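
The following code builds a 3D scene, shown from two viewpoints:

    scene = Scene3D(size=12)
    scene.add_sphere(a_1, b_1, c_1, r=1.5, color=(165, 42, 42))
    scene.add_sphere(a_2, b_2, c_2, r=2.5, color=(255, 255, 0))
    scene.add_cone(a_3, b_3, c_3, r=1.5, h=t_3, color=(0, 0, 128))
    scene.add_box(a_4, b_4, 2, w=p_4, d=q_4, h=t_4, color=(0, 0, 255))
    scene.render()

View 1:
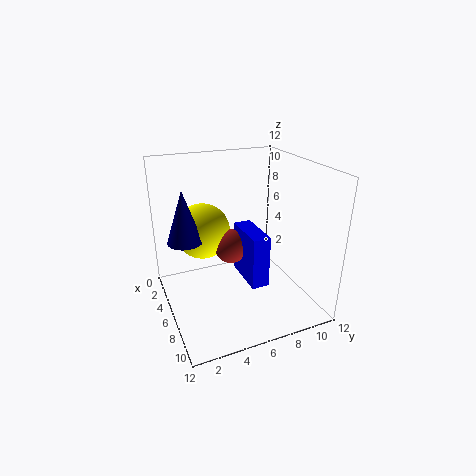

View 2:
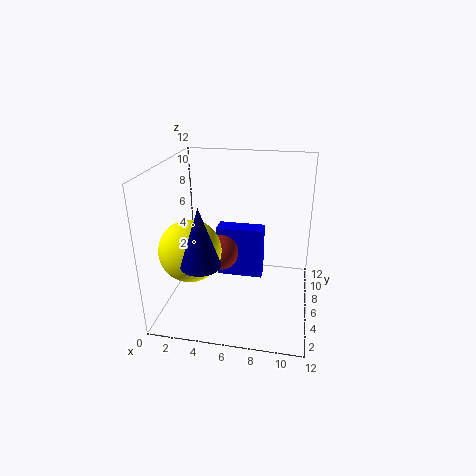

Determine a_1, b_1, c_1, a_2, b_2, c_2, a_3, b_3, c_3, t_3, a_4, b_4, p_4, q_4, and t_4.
a_1 = 4.5, b_1 = 6, c_1 = 4.5, a_2 = 2.5, b_2 = 4, c_2 = 5.5, a_3 = 4, b_3 = 2, c_3 = 5.5, t_3 = 4.5, a_4 = 4, b_4 = 6.5, p_4 = 4, q_4 = 1.5, t_4 = 4.5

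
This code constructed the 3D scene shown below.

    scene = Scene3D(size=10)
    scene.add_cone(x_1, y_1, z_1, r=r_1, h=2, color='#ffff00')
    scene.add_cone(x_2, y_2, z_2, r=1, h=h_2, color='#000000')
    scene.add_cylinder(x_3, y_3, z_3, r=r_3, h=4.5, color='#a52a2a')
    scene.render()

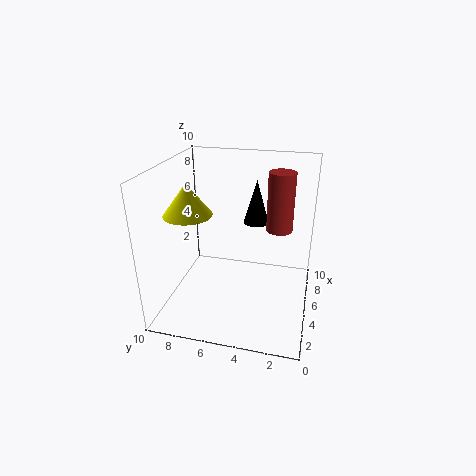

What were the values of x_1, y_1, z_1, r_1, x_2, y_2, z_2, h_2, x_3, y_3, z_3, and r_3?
x_1 = 2.5
y_1 = 7.5
z_1 = 7.5
r_1 = 1.5
x_2 = 9
y_2 = 4.5
z_2 = 4.5
h_2 = 3.5
x_3 = 8
y_3 = 2.5
z_3 = 4.5
r_3 = 1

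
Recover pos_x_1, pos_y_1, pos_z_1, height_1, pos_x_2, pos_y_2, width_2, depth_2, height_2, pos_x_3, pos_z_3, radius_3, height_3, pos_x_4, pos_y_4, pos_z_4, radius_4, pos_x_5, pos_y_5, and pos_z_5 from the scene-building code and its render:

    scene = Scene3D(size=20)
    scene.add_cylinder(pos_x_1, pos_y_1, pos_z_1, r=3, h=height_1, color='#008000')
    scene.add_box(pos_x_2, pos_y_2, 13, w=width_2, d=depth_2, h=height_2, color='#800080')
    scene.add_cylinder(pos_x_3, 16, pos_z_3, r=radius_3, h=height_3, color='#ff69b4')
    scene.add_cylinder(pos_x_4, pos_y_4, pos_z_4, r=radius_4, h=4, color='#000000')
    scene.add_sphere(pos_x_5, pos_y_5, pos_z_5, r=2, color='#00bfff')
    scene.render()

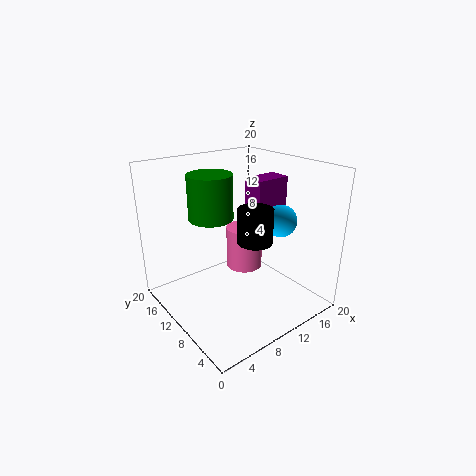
pos_x_1 = 7, pos_y_1 = 12, pos_z_1 = 13, height_1 = 6, pos_x_2 = 12, pos_y_2 = 8, width_2 = 5, depth_2 = 3, height_2 = 5, pos_x_3 = 16, pos_z_3 = 1, radius_3 = 3, height_3 = 7, pos_x_4 = 7, pos_y_4 = 3, pos_z_4 = 13, radius_4 = 2, pos_x_5 = 12, pos_y_5 = 4, pos_z_5 = 14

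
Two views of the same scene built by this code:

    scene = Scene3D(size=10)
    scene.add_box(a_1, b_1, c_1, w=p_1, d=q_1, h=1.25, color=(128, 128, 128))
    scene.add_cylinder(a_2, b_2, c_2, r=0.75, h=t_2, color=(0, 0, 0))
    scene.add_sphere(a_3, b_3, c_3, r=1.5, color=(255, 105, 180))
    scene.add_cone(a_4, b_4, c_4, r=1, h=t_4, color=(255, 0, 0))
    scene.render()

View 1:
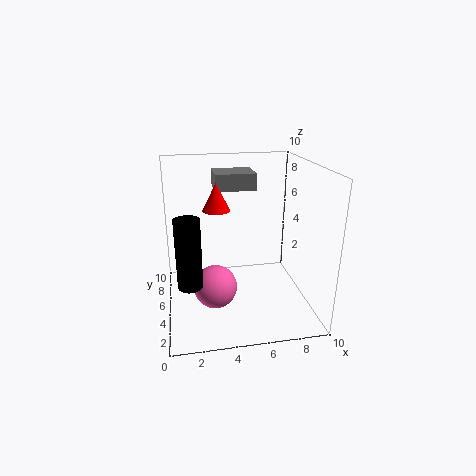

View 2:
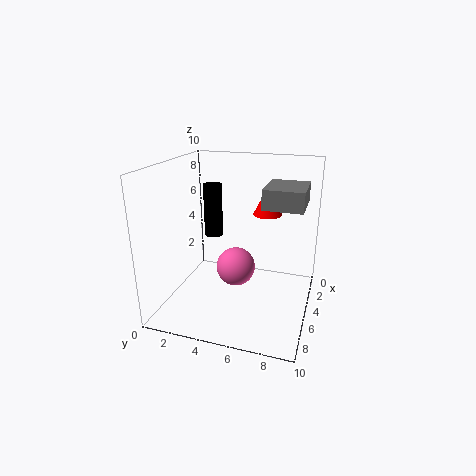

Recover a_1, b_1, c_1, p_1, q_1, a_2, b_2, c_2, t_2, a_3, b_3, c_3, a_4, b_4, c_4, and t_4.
a_1 = 3.75, b_1 = 7, c_1 = 7.75, p_1 = 3, q_1 = 2.5, a_2 = 1.5, b_2 = 1.75, c_2 = 3.5, t_2 = 4.25, a_3 = 3.25, b_3 = 4.25, c_3 = 1.75, a_4 = 3.75, b_4 = 6.75, c_4 = 6.5, t_4 = 2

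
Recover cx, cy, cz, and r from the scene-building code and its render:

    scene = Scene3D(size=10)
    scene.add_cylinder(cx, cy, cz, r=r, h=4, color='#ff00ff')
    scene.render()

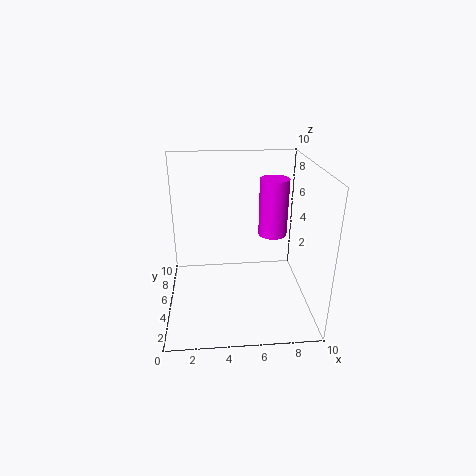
cx = 7.5
cy = 5.5
cz = 5
r = 1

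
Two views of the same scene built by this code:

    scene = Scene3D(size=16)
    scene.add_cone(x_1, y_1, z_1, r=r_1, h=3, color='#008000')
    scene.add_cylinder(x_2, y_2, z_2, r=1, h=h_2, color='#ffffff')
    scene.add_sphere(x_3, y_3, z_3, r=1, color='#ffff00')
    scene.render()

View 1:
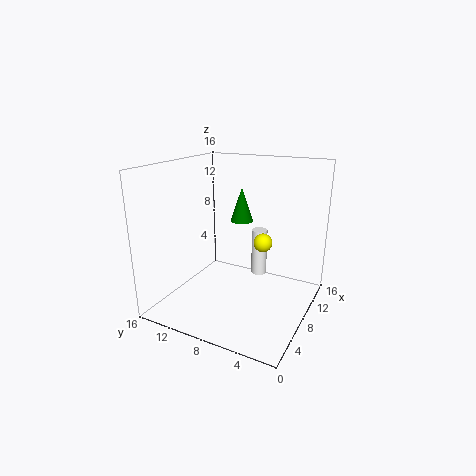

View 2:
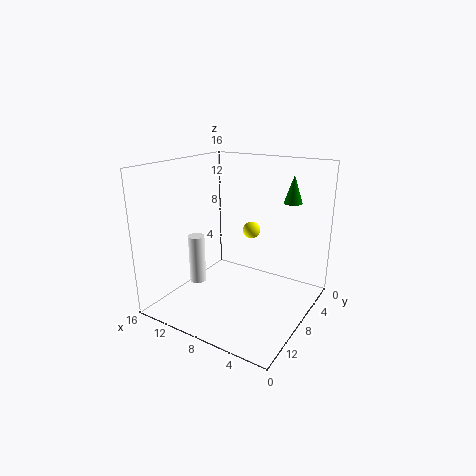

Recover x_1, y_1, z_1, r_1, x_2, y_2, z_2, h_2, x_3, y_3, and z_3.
x_1 = 3; y_1 = 5; z_1 = 12; r_1 = 1; x_2 = 14; y_2 = 8; z_2 = 1; h_2 = 6; x_3 = 8; y_3 = 5; z_3 = 8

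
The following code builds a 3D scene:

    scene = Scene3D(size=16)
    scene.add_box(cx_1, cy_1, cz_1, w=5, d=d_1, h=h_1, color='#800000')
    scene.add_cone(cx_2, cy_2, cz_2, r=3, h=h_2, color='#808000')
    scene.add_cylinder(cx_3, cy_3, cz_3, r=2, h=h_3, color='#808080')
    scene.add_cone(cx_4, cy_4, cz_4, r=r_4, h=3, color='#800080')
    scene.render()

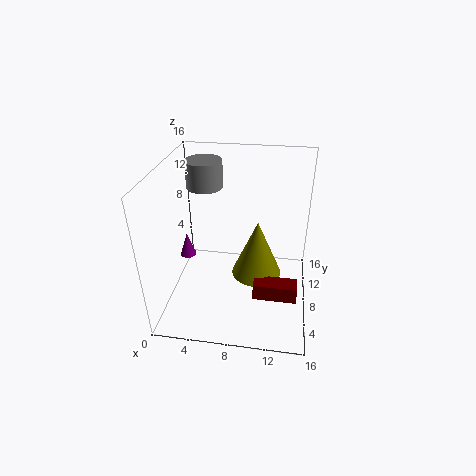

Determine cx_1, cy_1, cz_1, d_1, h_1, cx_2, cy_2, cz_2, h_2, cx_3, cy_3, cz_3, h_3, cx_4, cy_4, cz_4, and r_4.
cx_1 = 10; cy_1 = 6; cz_1 = 1; d_1 = 2; h_1 = 2; cx_2 = 10; cy_2 = 10; cz_2 = 2; h_2 = 7; cx_3 = 4; cy_3 = 10; cz_3 = 13; h_3 = 3; cx_4 = 1; cy_4 = 11; cz_4 = 3; r_4 = 1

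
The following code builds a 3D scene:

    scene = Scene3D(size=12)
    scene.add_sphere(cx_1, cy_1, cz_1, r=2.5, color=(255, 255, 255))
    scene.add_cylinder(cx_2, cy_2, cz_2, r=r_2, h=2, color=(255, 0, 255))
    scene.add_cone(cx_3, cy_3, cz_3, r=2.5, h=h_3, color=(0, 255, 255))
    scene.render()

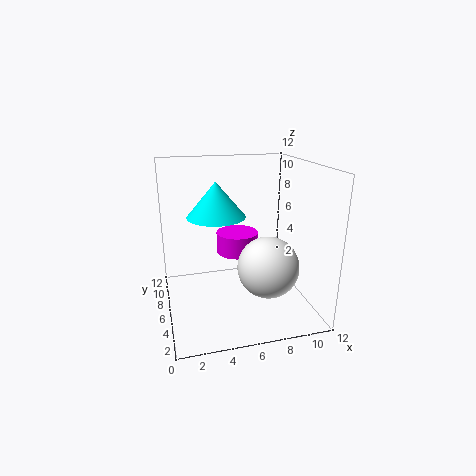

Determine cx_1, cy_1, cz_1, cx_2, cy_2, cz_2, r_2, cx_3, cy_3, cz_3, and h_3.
cx_1 = 8
cy_1 = 4
cz_1 = 4
cx_2 = 7
cy_2 = 10
cz_2 = 3
r_2 = 2
cx_3 = 4.5
cy_3 = 7.5
cz_3 = 7.5
h_3 = 3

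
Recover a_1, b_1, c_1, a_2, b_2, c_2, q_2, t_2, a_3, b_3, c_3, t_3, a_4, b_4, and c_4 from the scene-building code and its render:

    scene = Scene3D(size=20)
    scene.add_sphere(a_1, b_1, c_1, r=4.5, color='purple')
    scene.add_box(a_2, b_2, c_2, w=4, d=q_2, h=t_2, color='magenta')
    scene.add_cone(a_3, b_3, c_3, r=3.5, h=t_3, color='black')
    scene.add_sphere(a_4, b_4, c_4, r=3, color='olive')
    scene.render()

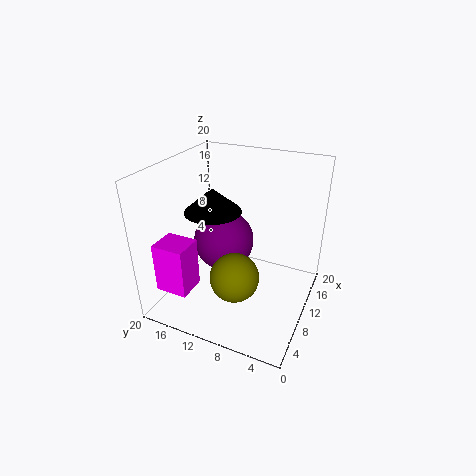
a_1 = 12.5, b_1 = 13.5, c_1 = 7.5, a_2 = 2.5, b_2 = 14.5, c_2 = 3.5, q_2 = 4.5, t_2 = 7, a_3 = 6, b_3 = 11.5, c_3 = 15.5, t_3 = 3, a_4 = 3.5, b_4 = 7.5, c_4 = 8.5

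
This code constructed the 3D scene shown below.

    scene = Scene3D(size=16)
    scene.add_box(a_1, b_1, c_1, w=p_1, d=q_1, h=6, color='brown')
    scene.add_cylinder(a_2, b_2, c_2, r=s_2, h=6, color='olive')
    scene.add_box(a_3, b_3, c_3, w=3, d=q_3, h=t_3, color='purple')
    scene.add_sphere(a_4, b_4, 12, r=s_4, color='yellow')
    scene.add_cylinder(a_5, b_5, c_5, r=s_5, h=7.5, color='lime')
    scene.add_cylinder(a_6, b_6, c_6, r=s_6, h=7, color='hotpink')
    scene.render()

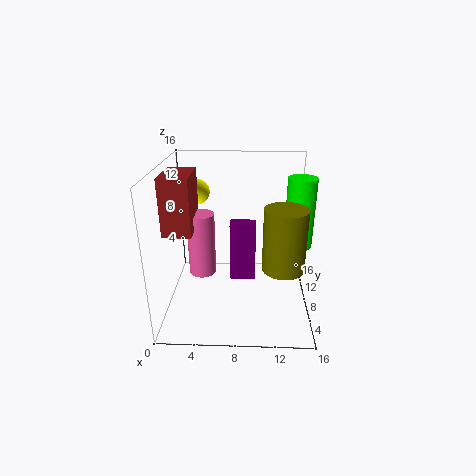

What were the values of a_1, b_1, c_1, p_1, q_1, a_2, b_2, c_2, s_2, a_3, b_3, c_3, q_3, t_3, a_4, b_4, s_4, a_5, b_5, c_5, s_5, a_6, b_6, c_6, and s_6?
a_1 = 0.5; b_1 = 4.5; c_1 = 9.5; p_1 = 3; q_1 = 5; a_2 = 12.5; b_2 = 2.5; c_2 = 7.5; s_2 = 2; a_3 = 7; b_3 = 9; c_3 = 2; q_3 = 2; t_3 = 7; a_4 = 3; b_4 = 12; s_4 = 1.5; a_5 = 14.5; b_5 = 7.5; c_5 = 7.5; s_5 = 1.5; a_6 = 4; b_6 = 7.5; c_6 = 4; s_6 = 1.5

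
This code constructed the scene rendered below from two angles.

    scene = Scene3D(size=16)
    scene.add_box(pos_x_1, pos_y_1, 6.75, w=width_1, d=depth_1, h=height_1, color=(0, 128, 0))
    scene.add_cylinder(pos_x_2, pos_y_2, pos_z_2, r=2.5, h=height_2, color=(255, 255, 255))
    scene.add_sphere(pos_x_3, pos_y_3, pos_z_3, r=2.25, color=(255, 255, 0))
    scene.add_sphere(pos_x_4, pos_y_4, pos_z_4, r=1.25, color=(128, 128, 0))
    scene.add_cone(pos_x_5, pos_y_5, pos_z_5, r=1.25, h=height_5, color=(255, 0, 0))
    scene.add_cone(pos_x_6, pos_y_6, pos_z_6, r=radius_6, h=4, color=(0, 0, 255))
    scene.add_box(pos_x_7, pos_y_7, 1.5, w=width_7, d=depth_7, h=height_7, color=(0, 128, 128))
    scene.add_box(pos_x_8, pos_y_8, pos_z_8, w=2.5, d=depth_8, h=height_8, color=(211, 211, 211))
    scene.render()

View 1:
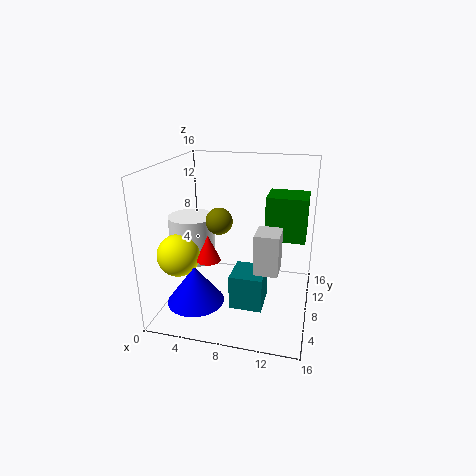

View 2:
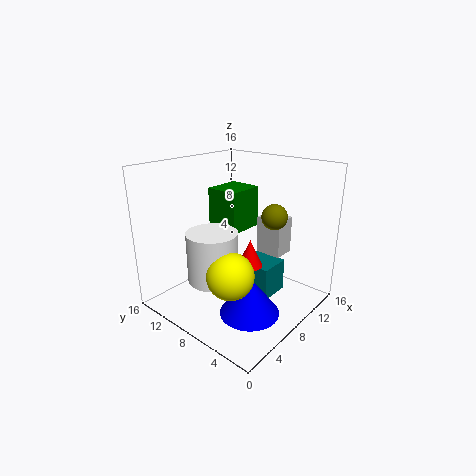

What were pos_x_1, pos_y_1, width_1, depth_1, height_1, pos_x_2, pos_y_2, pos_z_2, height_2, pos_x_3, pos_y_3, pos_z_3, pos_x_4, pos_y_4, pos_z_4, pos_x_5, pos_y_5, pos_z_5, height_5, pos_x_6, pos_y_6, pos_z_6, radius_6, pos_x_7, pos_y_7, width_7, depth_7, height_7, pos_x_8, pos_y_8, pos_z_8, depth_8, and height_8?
pos_x_1 = 10.5
pos_y_1 = 10.75
width_1 = 4.75
depth_1 = 4.25
height_1 = 5.25
pos_x_2 = 3
pos_y_2 = 7
pos_z_2 = 5.5
height_2 = 5
pos_x_3 = 2.5
pos_y_3 = 4.25
pos_z_3 = 7
pos_x_4 = 7.5
pos_y_4 = 3
pos_z_4 = 11.75
pos_x_5 = 5.75
pos_y_5 = 4.5
pos_z_5 = 6.75
height_5 = 2.75
pos_x_6 = 4.5
pos_y_6 = 3.5
pos_z_6 = 2.25
radius_6 = 3
pos_x_7 = 8
pos_y_7 = 4
width_7 = 3.5
depth_7 = 3.75
height_7 = 3.75
pos_x_8 = 10.5
pos_y_8 = 4.25
pos_z_8 = 5.75
depth_8 = 3
height_8 = 4.25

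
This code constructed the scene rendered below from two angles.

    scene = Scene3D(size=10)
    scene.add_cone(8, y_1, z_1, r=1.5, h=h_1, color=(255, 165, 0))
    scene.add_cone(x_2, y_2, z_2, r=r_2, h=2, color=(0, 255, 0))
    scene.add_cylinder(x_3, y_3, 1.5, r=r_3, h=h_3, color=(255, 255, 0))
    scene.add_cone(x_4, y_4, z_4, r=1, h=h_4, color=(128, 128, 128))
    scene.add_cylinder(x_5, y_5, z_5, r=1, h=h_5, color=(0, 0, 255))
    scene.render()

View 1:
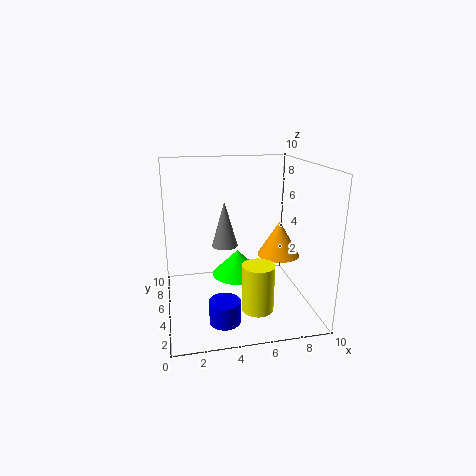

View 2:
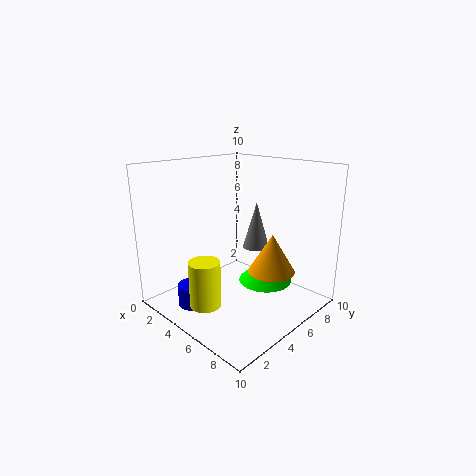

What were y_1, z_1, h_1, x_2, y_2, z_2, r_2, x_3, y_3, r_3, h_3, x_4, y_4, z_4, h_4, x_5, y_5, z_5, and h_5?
y_1 = 5
z_1 = 3.5
h_1 = 2.5
x_2 = 5.5
y_2 = 7.5
z_2 = 1
r_2 = 2
x_3 = 5.5
y_3 = 1.5
r_3 = 1
h_3 = 3
x_4 = 4.5
y_4 = 7.5
z_4 = 3.5
h_4 = 3.5
x_5 = 3.5
y_5 = 2
z_5 = 0.5
h_5 = 1.5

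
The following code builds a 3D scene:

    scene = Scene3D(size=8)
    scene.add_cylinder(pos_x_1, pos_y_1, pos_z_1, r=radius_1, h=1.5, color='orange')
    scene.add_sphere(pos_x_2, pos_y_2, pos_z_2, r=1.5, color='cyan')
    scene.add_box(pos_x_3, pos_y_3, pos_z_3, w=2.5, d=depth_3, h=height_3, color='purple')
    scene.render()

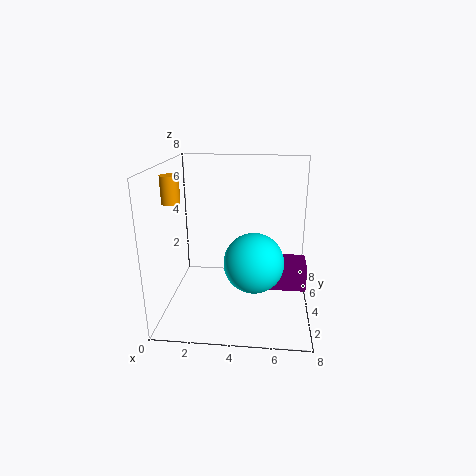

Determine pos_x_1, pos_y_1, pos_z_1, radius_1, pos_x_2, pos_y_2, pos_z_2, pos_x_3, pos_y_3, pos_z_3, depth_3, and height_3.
pos_x_1 = 0.5; pos_y_1 = 3.5; pos_z_1 = 6; radius_1 = 0.5; pos_x_2 = 5; pos_y_2 = 2; pos_z_2 = 3.5; pos_x_3 = 5.5; pos_y_3 = 4.5; pos_z_3 = 0.5; depth_3 = 2; height_3 = 1.5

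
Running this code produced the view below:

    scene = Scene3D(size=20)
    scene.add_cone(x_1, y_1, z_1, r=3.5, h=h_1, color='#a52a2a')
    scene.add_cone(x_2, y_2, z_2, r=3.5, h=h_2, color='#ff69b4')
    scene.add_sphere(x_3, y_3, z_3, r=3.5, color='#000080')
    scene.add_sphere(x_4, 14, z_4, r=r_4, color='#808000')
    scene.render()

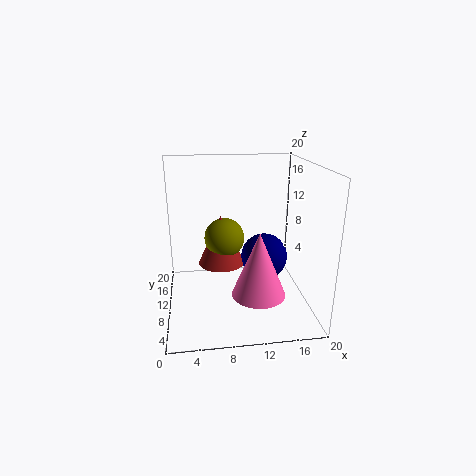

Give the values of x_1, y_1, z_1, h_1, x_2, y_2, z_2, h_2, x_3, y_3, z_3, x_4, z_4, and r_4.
x_1 = 8
y_1 = 14
z_1 = 4.5
h_1 = 7.5
x_2 = 12
y_2 = 5
z_2 = 4
h_2 = 8.5
x_3 = 14.5
y_3 = 13
z_3 = 5.5
x_4 = 8.5
z_4 = 8.5
r_4 = 3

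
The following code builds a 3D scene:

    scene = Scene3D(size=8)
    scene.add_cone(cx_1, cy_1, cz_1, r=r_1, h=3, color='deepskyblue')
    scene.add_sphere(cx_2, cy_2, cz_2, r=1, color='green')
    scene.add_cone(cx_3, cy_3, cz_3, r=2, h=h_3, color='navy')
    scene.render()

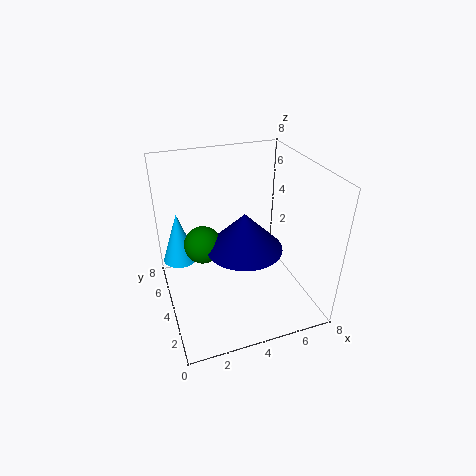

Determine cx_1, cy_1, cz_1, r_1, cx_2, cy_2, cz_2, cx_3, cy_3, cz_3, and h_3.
cx_1 = 1, cy_1 = 6, cz_1 = 2, r_1 = 1, cx_2 = 2, cy_2 = 4, cz_2 = 4, cx_3 = 4, cy_3 = 3, cz_3 = 4, h_3 = 2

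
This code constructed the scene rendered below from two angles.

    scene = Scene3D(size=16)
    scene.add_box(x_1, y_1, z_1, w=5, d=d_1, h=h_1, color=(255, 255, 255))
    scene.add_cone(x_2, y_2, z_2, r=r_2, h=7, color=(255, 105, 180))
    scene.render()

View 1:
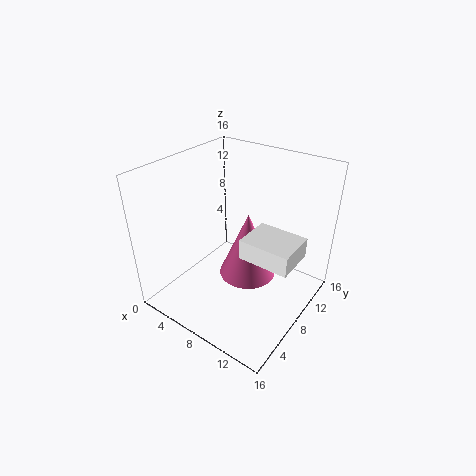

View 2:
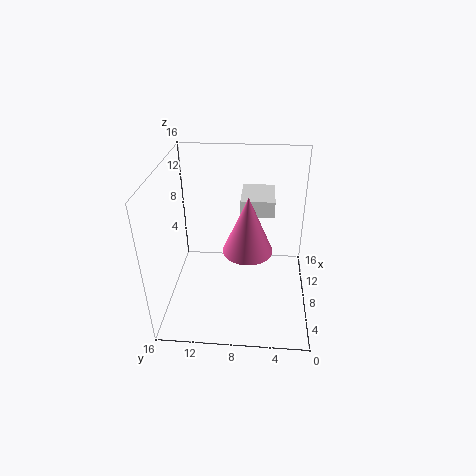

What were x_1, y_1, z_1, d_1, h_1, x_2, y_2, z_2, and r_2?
x_1 = 11, y_1 = 4, z_1 = 9, d_1 = 4, h_1 = 2, x_2 = 10, y_2 = 7, z_2 = 5, r_2 = 3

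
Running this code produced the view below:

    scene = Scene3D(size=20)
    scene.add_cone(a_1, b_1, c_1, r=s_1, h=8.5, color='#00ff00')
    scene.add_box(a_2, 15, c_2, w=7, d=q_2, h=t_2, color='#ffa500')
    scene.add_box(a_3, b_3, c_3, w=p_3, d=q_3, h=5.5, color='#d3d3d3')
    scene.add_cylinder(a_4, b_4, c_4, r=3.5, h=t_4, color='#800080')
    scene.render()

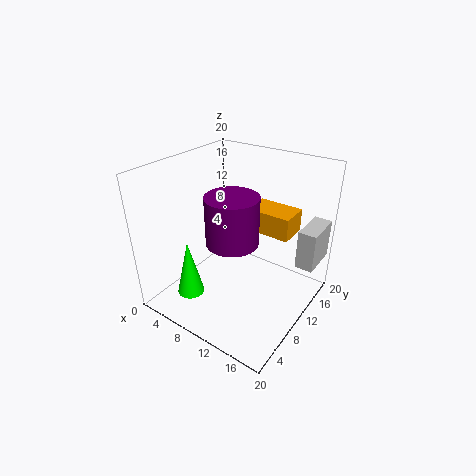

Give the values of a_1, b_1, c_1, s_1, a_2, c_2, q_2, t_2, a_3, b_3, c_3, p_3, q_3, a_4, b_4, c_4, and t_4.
a_1 = 4; b_1 = 6; c_1 = 0.5; s_1 = 2; a_2 = 8; c_2 = 8.5; q_2 = 4.5; t_2 = 3.5; a_3 = 17.5; b_3 = 13; c_3 = 6.5; p_3 = 2.5; q_3 = 5.5; a_4 = 10.5; b_4 = 8; c_4 = 10.5; t_4 = 6.5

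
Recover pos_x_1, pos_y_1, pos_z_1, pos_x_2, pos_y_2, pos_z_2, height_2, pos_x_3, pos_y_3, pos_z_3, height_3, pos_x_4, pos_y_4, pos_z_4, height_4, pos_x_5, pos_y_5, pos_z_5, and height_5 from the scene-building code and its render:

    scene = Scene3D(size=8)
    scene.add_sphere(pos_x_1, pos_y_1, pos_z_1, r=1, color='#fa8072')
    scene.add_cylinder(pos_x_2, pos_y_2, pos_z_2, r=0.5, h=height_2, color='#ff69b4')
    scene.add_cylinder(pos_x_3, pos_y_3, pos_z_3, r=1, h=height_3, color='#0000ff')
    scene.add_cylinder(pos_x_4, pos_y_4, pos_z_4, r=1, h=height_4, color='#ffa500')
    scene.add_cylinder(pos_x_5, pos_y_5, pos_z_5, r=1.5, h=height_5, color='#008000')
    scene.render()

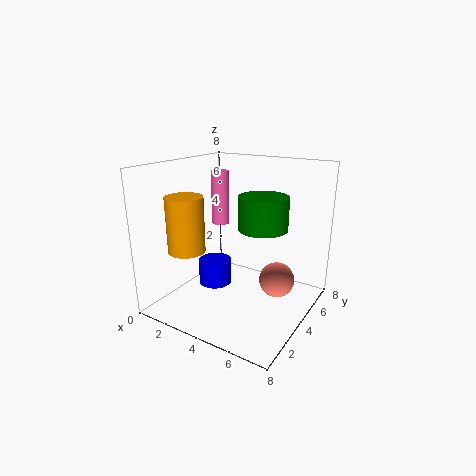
pos_x_1 = 6
pos_y_1 = 5
pos_z_1 = 1.5
pos_x_2 = 2.5
pos_y_2 = 4.5
pos_z_2 = 4.5
height_2 = 3
pos_x_3 = 2
pos_y_3 = 4.5
pos_z_3 = 0.5
height_3 = 1.5
pos_x_4 = 2
pos_y_4 = 2
pos_z_4 = 3.5
height_4 = 3
pos_x_5 = 4.5
pos_y_5 = 6
pos_z_5 = 4
height_5 = 2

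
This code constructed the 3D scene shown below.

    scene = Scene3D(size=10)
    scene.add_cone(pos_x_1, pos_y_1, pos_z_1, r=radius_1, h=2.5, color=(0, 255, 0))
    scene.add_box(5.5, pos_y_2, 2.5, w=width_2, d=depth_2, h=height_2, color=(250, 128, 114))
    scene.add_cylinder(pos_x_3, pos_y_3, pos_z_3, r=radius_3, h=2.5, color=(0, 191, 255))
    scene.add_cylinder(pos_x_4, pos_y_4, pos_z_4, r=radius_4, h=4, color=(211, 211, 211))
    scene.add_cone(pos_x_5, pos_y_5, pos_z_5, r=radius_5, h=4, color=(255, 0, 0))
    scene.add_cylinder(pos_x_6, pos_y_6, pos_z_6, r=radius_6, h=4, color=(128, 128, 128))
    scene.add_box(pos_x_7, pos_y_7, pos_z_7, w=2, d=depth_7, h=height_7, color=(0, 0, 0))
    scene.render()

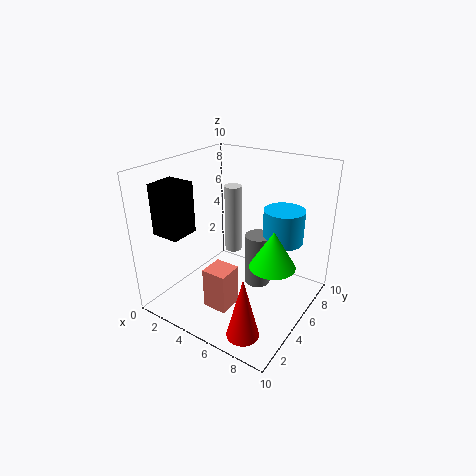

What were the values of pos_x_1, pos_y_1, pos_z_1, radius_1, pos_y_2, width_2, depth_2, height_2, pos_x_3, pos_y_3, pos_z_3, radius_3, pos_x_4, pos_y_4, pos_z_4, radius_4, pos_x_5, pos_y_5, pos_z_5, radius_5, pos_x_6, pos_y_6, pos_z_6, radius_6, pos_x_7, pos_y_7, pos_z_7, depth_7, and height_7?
pos_x_1 = 8
pos_y_1 = 4.5
pos_z_1 = 4
radius_1 = 1.5
pos_y_2 = 0.5
width_2 = 1.5
depth_2 = 1.5
height_2 = 2.5
pos_x_3 = 7
pos_y_3 = 8
pos_z_3 = 4
radius_3 = 1.5
pos_x_4 = 6
pos_y_4 = 3
pos_z_4 = 5.5
radius_4 = 0.5
pos_x_5 = 8
pos_y_5 = 1
pos_z_5 = 1
radius_5 = 1
pos_x_6 = 5.5
pos_y_6 = 7
pos_z_6 = 0.5
radius_6 = 1
pos_x_7 = 0.5
pos_y_7 = 1.5
pos_z_7 = 5.5
depth_7 = 2
height_7 = 3.5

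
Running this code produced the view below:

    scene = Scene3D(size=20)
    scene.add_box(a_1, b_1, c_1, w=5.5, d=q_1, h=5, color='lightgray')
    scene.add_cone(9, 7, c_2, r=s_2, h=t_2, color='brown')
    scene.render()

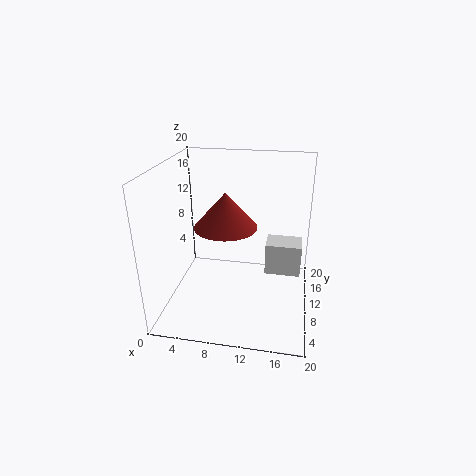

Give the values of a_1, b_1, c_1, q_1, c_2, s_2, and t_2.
a_1 = 13.5, b_1 = 14, c_1 = 2, q_1 = 4, c_2 = 13, s_2 = 4, t_2 = 4.5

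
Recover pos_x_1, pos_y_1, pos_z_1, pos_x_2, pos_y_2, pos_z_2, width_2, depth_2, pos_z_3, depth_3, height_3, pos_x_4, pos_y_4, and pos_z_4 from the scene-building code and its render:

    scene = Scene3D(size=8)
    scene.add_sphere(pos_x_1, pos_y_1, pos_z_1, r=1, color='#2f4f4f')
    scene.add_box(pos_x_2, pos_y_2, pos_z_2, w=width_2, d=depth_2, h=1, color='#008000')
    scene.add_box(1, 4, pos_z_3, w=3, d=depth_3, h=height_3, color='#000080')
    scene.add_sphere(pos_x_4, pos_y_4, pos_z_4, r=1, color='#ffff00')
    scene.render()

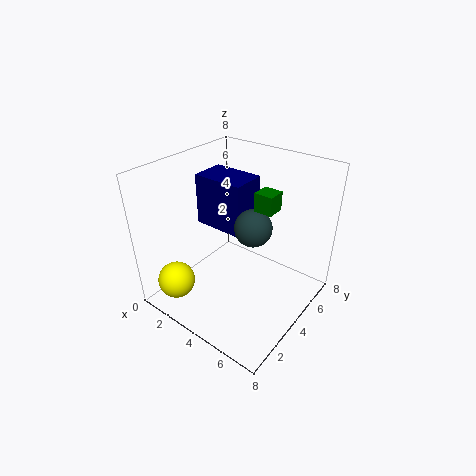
pos_x_1 = 5, pos_y_1 = 4, pos_z_1 = 5, pos_x_2 = 5, pos_y_2 = 4, pos_z_2 = 6, width_2 = 1, depth_2 = 1, pos_z_3 = 4, depth_3 = 2, height_3 = 3, pos_x_4 = 2, pos_y_4 = 1, pos_z_4 = 2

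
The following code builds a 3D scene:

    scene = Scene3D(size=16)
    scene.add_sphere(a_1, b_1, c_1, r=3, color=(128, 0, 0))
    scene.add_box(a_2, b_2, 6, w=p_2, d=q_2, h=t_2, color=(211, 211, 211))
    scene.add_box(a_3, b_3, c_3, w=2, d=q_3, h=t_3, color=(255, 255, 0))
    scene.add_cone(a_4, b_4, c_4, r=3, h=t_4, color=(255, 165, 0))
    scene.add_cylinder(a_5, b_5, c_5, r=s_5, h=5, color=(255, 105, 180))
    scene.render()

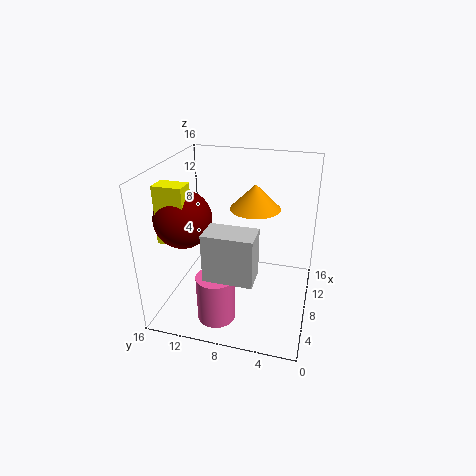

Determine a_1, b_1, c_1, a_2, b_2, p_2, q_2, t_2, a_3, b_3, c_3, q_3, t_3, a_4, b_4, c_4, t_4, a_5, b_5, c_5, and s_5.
a_1 = 5; b_1 = 13; c_1 = 11; a_2 = 2; b_2 = 5; p_2 = 3; q_2 = 5; t_2 = 5; a_3 = 3; b_3 = 12; c_3 = 9; q_3 = 3; t_3 = 6; a_4 = 12; b_4 = 7; c_4 = 10; t_4 = 3; a_5 = 3; b_5 = 9; c_5 = 1; s_5 = 2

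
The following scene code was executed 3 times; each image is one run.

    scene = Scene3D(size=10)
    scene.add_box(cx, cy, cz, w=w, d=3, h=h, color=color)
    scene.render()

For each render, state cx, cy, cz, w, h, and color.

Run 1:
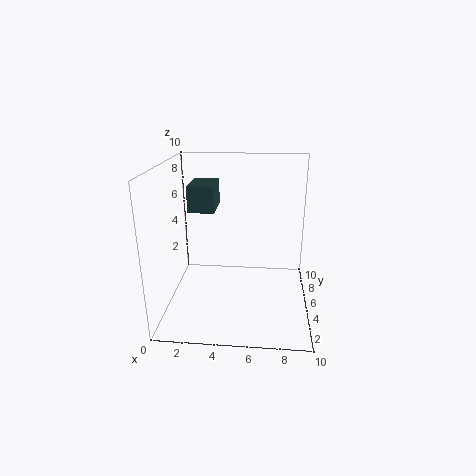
cx = 1; cy = 7; cz = 6; w = 2; h = 2; color = 'darkslategray'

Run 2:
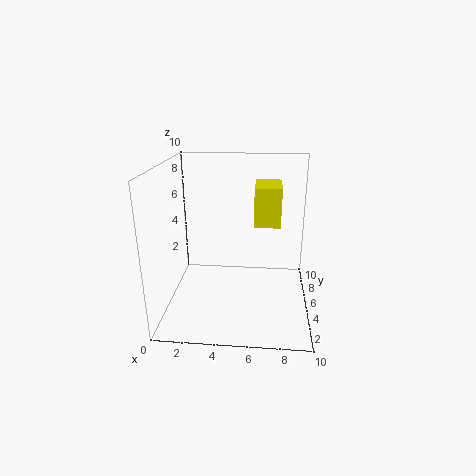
cx = 6; cy = 7; cz = 5; w = 2; h = 3; color = 'yellow'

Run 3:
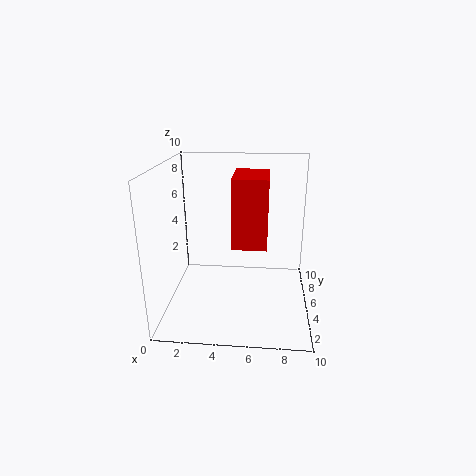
cx = 5; cy = 1; cz = 6; w = 2; h = 4; color = 'red'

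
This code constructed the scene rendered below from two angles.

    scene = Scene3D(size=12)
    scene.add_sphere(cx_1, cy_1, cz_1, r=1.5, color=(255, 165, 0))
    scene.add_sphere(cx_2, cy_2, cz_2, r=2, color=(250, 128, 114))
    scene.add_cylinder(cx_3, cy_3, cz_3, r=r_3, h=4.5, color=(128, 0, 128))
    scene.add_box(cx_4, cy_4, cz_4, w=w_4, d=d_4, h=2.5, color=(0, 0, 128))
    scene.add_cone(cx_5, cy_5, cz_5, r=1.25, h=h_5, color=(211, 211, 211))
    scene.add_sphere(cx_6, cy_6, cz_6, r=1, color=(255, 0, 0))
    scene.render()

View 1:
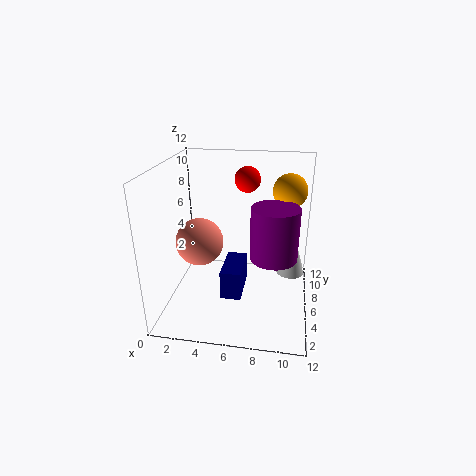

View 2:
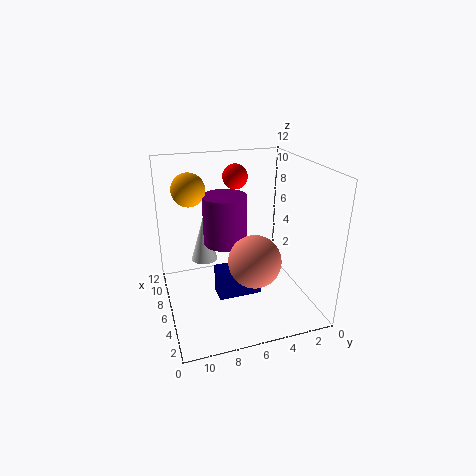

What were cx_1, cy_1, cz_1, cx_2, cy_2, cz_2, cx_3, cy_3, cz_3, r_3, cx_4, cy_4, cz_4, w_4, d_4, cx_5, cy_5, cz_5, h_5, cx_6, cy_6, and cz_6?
cx_1 = 10, cy_1 = 9.25, cz_1 = 9.25, cx_2 = 2.75, cy_2 = 5.75, cz_2 = 5.5, cx_3 = 9, cy_3 = 6.25, cz_3 = 4.25, r_3 = 2, cx_4 = 4.75, cy_4 = 4.25, cz_4 = 1, w_4 = 1.75, d_4 = 3.75, cx_5 = 10.5, cy_5 = 8, cz_5 = 2, h_5 = 4.25, cx_6 = 6.75, cy_6 = 6, cz_6 = 11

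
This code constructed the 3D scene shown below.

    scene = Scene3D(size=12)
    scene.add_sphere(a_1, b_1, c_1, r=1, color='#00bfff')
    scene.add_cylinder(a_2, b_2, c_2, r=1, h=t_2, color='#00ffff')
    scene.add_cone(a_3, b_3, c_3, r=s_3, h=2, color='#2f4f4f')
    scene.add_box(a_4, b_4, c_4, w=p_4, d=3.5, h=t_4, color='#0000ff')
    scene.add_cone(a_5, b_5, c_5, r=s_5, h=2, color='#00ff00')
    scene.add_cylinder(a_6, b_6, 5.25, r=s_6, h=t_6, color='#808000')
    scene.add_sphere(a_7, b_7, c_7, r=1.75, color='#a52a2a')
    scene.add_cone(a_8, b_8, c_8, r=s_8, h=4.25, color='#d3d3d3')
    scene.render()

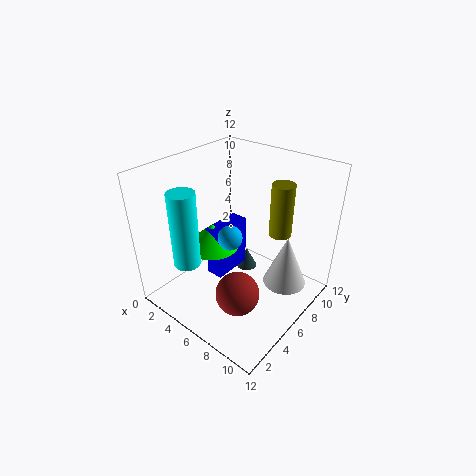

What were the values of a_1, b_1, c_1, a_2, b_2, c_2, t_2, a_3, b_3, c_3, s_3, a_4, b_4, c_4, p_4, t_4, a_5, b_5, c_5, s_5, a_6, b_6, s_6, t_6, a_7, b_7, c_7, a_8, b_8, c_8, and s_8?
a_1 = 6; b_1 = 5; c_1 = 6.5; a_2 = 5; b_2 = 1.25; c_2 = 5.75; t_2 = 5.75; a_3 = 4.25; b_3 = 9.5; c_3 = 0.25; s_3 = 1; a_4 = 3.75; b_4 = 4.5; c_4 = 2.25; p_4 = 1.5; t_4 = 4.5; a_5 = 4; b_5 = 5; c_5 = 5; s_5 = 2.25; a_6 = 7.75; b_6 = 9.75; s_6 = 1; t_6 = 4.75; a_7 = 8; b_7 = 3.5; c_7 = 2.75; a_8 = 10; b_8 = 7.25; c_8 = 2.75; s_8 = 1.75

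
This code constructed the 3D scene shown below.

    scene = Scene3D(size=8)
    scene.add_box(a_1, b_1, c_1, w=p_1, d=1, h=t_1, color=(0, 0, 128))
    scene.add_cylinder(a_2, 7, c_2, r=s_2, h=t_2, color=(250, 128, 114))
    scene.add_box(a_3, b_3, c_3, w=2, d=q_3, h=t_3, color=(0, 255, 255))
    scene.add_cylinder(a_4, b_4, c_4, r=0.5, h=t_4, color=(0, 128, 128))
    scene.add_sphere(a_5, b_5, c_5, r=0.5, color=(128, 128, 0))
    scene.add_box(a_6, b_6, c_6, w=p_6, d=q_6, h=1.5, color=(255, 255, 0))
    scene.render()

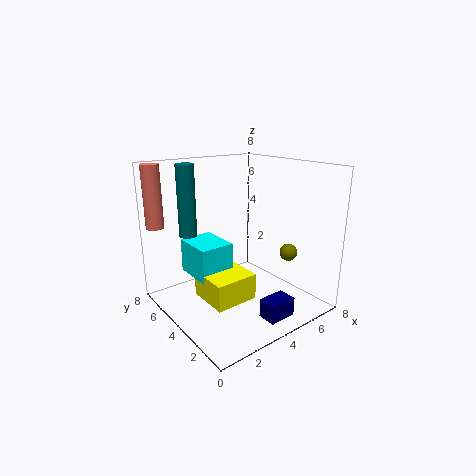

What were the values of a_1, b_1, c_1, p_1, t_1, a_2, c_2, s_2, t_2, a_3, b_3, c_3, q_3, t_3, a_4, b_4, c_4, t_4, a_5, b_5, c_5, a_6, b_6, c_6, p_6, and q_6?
a_1 = 3.5
b_1 = 0.5
c_1 = 0.5
p_1 = 1.5
t_1 = 1
a_2 = 0.5
c_2 = 4.5
s_2 = 0.5
t_2 = 3.5
a_3 = 2
b_3 = 4.5
c_3 = 1.5
q_3 = 2.5
t_3 = 2
a_4 = 2
b_4 = 6
c_4 = 4
t_4 = 4
a_5 = 6.5
b_5 = 2.5
c_5 = 3
a_6 = 2
b_6 = 3
c_6 = 0.5
p_6 = 2.5
q_6 = 2.5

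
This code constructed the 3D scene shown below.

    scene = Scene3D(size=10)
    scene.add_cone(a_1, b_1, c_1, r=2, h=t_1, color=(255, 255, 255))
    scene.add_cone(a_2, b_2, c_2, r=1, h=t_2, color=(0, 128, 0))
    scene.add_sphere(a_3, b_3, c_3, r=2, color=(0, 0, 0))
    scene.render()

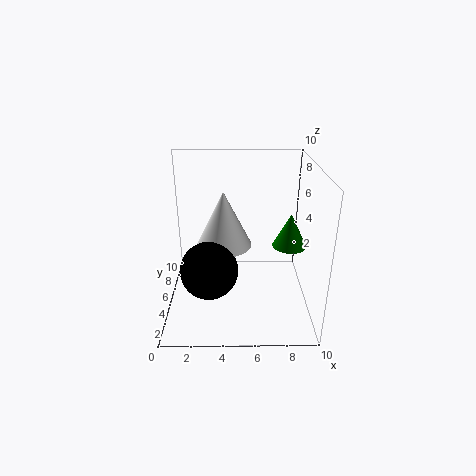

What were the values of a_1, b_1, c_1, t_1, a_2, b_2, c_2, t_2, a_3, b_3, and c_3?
a_1 = 4, b_1 = 6, c_1 = 4, t_1 = 4, a_2 = 8, b_2 = 2, c_2 = 6, t_2 = 2, a_3 = 3, b_3 = 4, c_3 = 3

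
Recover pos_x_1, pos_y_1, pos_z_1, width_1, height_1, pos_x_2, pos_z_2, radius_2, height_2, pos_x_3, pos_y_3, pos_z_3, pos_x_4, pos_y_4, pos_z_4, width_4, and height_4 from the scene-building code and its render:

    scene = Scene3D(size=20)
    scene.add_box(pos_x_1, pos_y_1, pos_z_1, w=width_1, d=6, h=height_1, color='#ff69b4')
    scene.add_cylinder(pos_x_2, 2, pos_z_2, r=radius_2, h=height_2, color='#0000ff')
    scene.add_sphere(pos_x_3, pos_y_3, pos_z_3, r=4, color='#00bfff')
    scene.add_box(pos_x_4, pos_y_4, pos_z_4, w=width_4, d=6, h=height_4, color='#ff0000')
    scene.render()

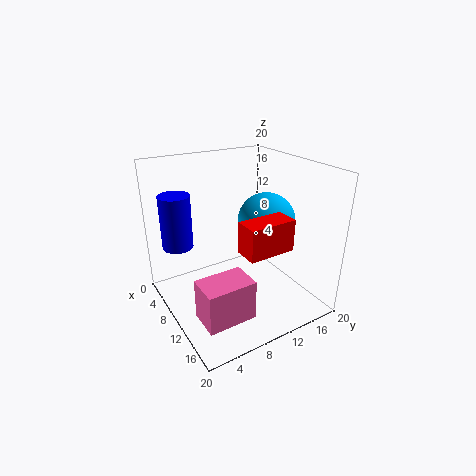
pos_x_1 = 15, pos_y_1 = 1, pos_z_1 = 4, width_1 = 4, height_1 = 5, pos_x_2 = 8, pos_z_2 = 10, radius_2 = 2, height_2 = 7, pos_x_3 = 11, pos_y_3 = 14, pos_z_3 = 12, pos_x_4 = 15, pos_y_4 = 7, pos_z_4 = 11, width_4 = 3, height_4 = 4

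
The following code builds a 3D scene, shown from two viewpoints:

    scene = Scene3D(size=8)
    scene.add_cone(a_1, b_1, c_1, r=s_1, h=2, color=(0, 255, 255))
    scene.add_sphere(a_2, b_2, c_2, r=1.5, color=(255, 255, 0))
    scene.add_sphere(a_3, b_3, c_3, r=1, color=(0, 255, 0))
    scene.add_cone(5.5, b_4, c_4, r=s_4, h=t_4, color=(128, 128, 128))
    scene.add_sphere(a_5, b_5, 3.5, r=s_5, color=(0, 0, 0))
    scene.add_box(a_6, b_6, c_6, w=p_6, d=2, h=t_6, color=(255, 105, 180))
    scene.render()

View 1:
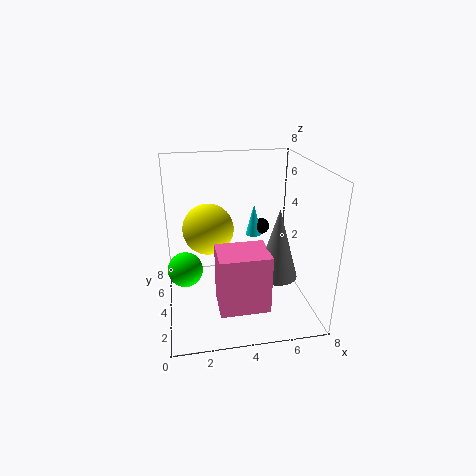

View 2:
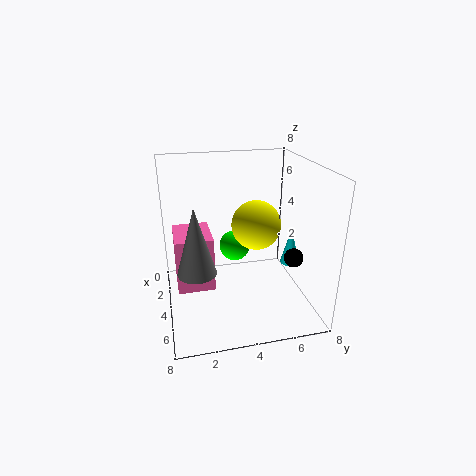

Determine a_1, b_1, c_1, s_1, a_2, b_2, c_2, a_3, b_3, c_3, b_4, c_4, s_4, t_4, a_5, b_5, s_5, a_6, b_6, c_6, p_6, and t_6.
a_1 = 5.5, b_1 = 6.5, c_1 = 3, s_1 = 0.5, a_2 = 2.5, b_2 = 5.5, c_2 = 4, a_3 = 1, b_3 = 4.5, c_3 = 2, b_4 = 1.5, c_4 = 3, s_4 = 1, t_4 = 3.5, a_5 = 6, b_5 = 6.5, s_5 = 0.5, a_6 = 2.5, b_6 = 0.5, c_6 = 1.5, p_6 = 2.5, t_6 = 3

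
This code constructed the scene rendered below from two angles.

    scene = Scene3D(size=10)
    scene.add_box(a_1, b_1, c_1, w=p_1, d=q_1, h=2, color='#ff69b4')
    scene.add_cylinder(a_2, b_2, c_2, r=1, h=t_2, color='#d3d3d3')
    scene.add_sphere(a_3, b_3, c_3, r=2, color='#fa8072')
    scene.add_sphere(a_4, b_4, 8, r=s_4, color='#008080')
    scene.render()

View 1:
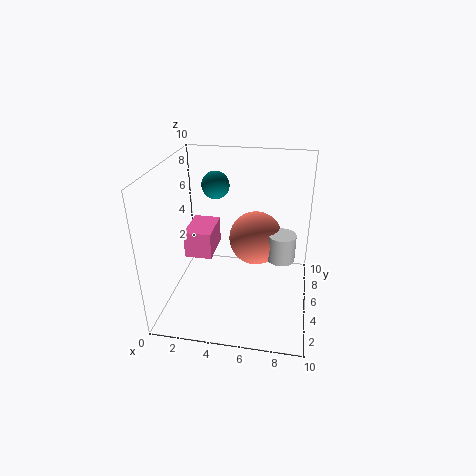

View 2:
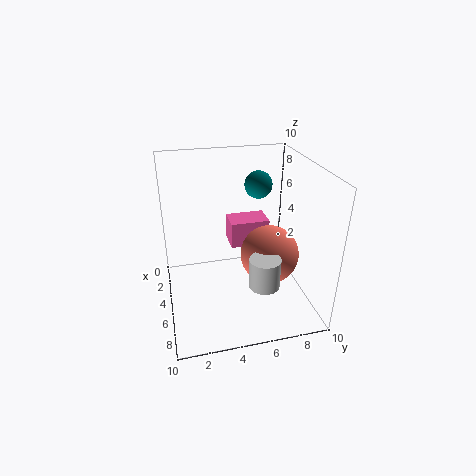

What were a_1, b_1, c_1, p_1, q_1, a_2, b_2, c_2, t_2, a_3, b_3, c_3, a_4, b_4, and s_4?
a_1 = 1, b_1 = 5, c_1 = 3, p_1 = 2, q_1 = 3, a_2 = 8, b_2 = 6, c_2 = 3, t_2 = 2, a_3 = 6, b_3 = 7, c_3 = 4, a_4 = 3, b_4 = 7, s_4 = 1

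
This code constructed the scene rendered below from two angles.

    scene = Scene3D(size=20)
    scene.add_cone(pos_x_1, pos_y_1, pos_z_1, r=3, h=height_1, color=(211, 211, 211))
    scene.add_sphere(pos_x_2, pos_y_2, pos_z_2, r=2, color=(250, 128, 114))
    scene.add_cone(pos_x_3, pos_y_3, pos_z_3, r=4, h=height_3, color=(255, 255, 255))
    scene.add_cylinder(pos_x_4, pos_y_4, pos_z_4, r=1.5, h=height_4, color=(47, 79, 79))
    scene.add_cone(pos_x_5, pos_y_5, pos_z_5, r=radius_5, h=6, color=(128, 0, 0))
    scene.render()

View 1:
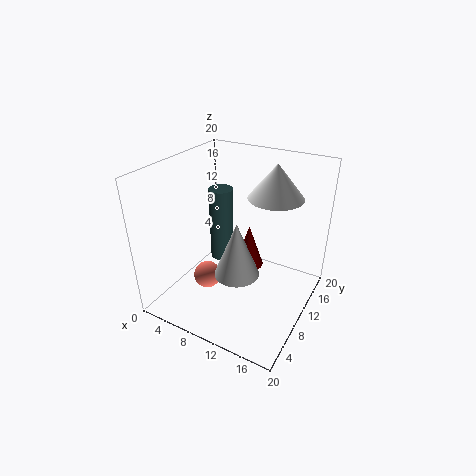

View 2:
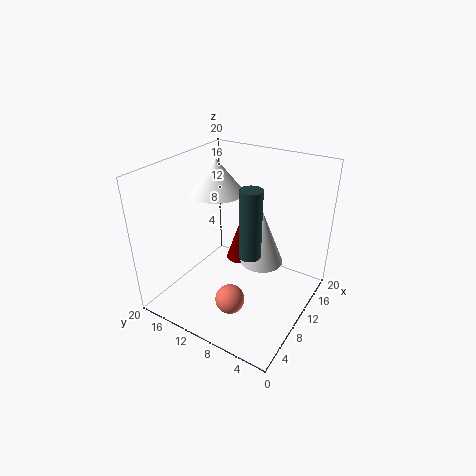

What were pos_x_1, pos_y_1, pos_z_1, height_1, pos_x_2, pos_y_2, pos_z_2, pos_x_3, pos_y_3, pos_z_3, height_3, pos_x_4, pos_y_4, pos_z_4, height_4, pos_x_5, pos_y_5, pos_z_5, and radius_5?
pos_x_1 = 11.5; pos_y_1 = 7; pos_z_1 = 6.5; height_1 = 7.5; pos_x_2 = 5.5; pos_y_2 = 8.5; pos_z_2 = 3; pos_x_3 = 13; pos_y_3 = 15.5; pos_z_3 = 14.5; height_3 = 5; pos_x_4 = 9; pos_y_4 = 7.5; pos_z_4 = 8.5; height_4 = 9.5; pos_x_5 = 11.5; pos_y_5 = 10.5; pos_z_5 = 6; radius_5 = 2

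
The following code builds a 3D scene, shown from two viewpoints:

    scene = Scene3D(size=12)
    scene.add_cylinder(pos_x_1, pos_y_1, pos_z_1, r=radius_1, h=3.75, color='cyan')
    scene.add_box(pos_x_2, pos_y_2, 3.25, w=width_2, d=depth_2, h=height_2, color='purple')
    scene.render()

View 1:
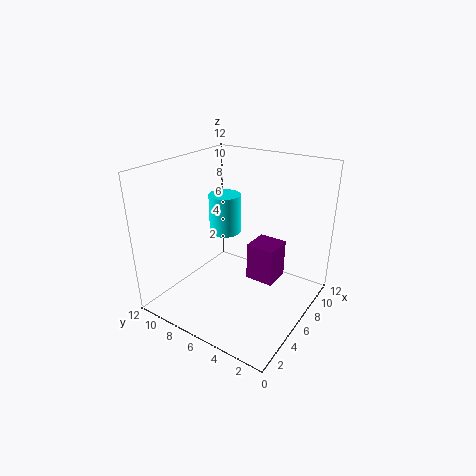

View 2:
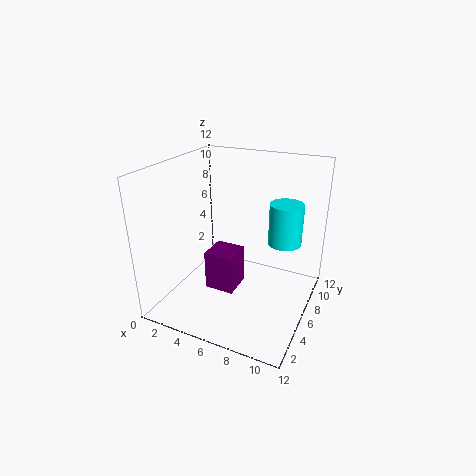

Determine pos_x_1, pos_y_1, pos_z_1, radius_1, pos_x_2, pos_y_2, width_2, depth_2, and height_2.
pos_x_1 = 9; pos_y_1 = 9.5; pos_z_1 = 4.5; radius_1 = 1.5; pos_x_2 = 5; pos_y_2 = 2.25; width_2 = 2.25; depth_2 = 2.25; height_2 = 3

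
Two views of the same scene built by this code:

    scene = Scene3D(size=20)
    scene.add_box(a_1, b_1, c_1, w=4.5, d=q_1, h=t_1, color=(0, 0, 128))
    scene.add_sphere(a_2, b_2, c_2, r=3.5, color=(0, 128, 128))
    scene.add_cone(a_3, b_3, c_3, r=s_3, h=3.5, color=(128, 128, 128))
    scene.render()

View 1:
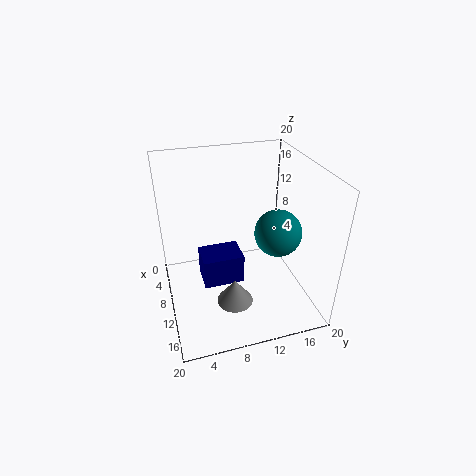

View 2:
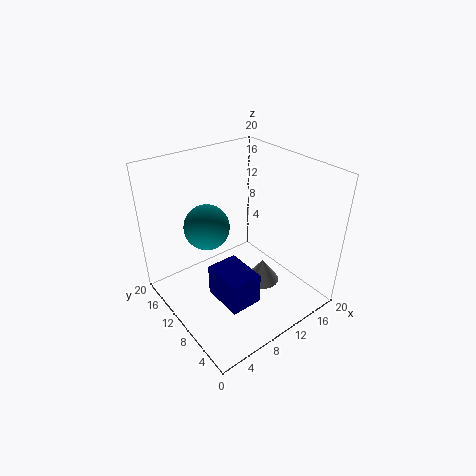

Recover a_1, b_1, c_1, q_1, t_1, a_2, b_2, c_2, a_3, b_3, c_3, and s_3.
a_1 = 5.5; b_1 = 5; c_1 = 2; q_1 = 6; t_1 = 4.5; a_2 = 9; b_2 = 16.5; c_2 = 9; a_3 = 13.5; b_3 = 8.5; c_3 = 2; s_3 = 2.5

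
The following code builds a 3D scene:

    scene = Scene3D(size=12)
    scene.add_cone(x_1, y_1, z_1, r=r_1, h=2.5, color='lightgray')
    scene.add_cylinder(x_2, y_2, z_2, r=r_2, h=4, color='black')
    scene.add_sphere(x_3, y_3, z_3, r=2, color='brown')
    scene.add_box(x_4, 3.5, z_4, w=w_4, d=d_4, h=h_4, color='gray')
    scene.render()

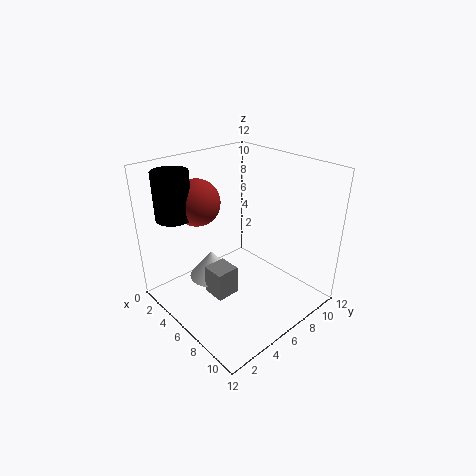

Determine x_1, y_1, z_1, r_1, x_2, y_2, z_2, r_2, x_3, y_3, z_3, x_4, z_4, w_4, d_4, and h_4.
x_1 = 3.5; y_1 = 5; z_1 = 1.5; r_1 = 2; x_2 = 2; y_2 = 2.5; z_2 = 7.5; r_2 = 1.5; x_3 = 2.5; y_3 = 4.5; z_3 = 8.5; x_4 = 4.5; z_4 = 1; w_4 = 2; d_4 = 2; h_4 = 2.5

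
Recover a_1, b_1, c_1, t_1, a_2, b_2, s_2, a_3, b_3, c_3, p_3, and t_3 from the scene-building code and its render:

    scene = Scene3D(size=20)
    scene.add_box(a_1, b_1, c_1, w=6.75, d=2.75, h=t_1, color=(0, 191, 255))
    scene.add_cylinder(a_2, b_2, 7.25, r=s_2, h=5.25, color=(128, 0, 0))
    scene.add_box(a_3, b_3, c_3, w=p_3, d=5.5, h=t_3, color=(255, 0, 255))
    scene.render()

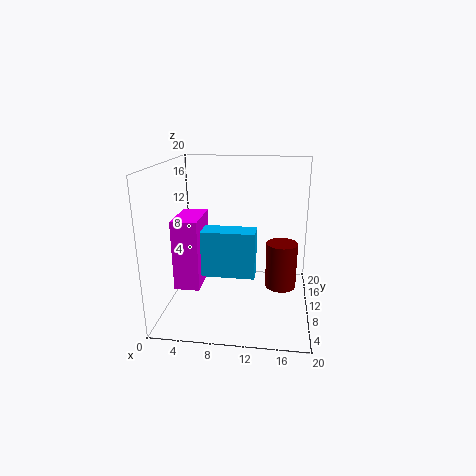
a_1 = 6.25
b_1 = 2
c_1 = 8
t_1 = 5.5
a_2 = 16
b_2 = 2.5
s_2 = 1.75
a_3 = 3.75
b_3 = 0.75
c_3 = 6.75
p_3 = 3
t_3 = 8.25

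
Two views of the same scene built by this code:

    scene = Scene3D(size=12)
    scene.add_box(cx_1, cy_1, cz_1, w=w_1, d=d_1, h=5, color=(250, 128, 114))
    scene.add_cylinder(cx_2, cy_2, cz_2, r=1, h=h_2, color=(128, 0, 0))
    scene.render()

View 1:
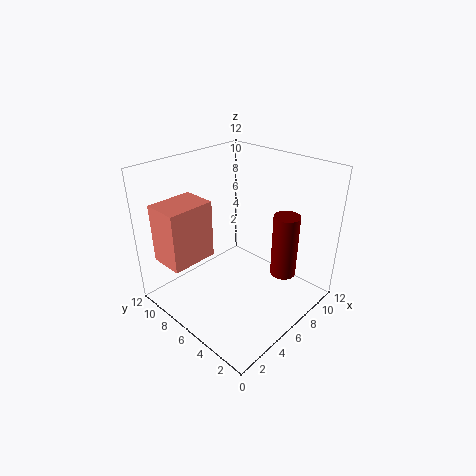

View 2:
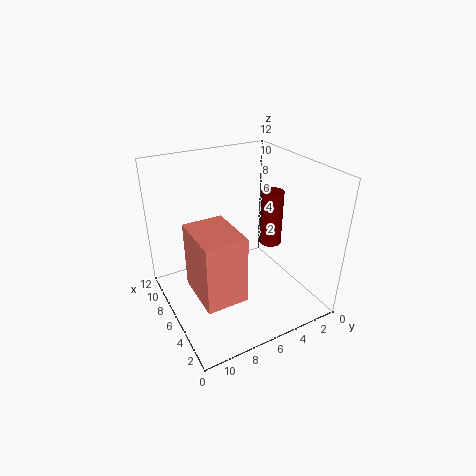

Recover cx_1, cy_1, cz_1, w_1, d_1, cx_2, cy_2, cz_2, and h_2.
cx_1 = 1
cy_1 = 8
cz_1 = 4
w_1 = 4
d_1 = 3
cx_2 = 7
cy_2 = 2
cz_2 = 4
h_2 = 5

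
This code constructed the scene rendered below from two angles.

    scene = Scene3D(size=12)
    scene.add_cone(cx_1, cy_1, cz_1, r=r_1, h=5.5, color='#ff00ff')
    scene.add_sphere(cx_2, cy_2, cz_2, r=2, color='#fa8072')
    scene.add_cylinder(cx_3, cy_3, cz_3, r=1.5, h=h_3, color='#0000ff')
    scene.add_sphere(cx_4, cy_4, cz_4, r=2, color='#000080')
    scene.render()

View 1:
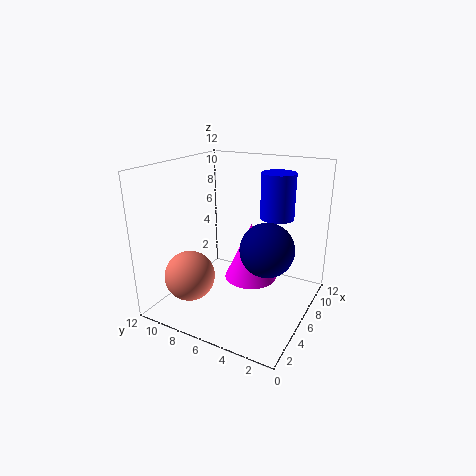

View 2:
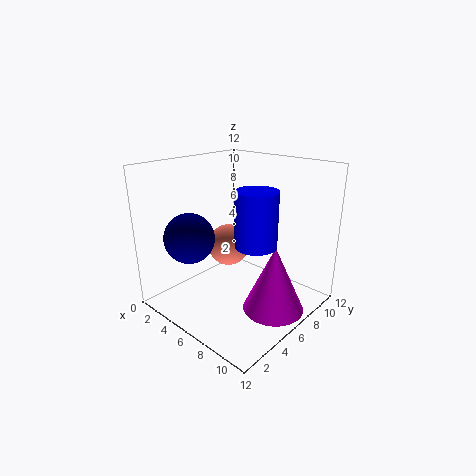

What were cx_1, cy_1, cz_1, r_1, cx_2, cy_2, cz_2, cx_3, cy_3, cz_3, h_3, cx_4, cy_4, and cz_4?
cx_1 = 9.5
cy_1 = 6.5
cz_1 = 0.5
r_1 = 2.5
cx_2 = 2.5
cy_2 = 8.5
cz_2 = 3.5
cx_3 = 9.5
cy_3 = 4
cz_3 = 7
h_3 = 4
cx_4 = 4
cy_4 = 2.5
cz_4 = 6.5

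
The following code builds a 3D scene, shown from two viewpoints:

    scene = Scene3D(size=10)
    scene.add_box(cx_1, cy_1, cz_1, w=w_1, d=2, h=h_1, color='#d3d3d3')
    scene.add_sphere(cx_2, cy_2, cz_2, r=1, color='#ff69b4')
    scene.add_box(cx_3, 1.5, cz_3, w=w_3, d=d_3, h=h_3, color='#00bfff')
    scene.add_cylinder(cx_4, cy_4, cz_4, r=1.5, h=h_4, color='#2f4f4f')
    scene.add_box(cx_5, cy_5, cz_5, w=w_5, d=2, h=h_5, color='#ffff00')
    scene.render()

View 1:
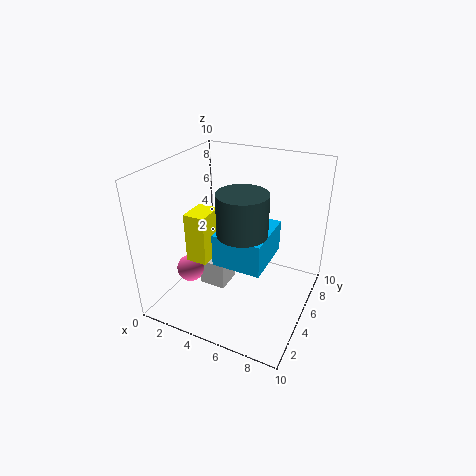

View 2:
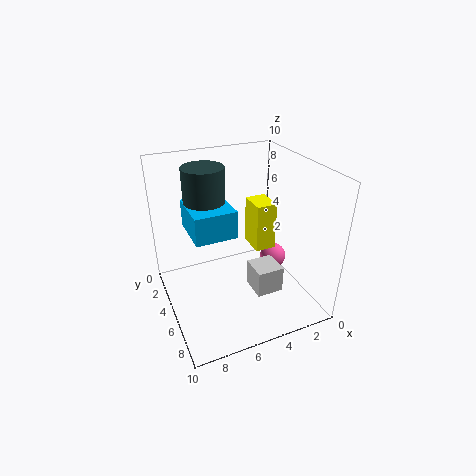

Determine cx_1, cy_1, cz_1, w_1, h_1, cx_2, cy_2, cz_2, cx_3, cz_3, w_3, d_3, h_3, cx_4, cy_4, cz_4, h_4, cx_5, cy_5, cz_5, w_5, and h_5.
cx_1 = 2
cy_1 = 4.5
cz_1 = 0.5
w_1 = 2
h_1 = 2
cx_2 = 1.5
cy_2 = 4
cz_2 = 2
cx_3 = 5
cz_3 = 5
w_3 = 3
d_3 = 3.5
h_3 = 2
cx_4 = 6.5
cy_4 = 2.5
cz_4 = 7
h_4 = 2.5
cx_5 = 2
cy_5 = 3
cz_5 = 3.5
w_5 = 1.5
h_5 = 3.5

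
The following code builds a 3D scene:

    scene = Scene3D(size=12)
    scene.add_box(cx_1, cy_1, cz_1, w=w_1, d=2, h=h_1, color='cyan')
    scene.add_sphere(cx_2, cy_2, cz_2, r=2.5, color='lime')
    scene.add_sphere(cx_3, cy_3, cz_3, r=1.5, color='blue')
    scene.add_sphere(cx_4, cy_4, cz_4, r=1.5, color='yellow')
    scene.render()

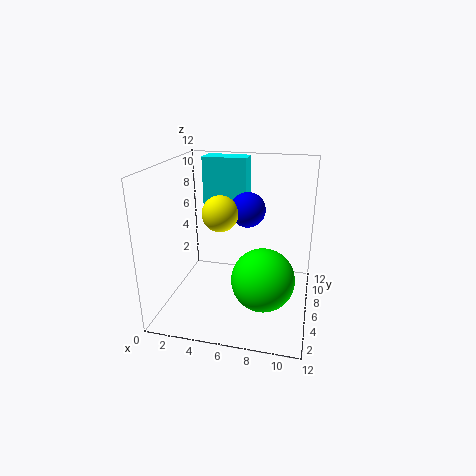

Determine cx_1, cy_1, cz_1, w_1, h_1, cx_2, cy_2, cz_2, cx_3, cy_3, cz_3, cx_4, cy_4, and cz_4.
cx_1 = 2
cy_1 = 9
cz_1 = 7
w_1 = 4
h_1 = 5
cx_2 = 8.5
cy_2 = 4
cz_2 = 3.5
cx_3 = 6.5
cy_3 = 7.5
cz_3 = 8
cx_4 = 4.5
cy_4 = 6
cz_4 = 8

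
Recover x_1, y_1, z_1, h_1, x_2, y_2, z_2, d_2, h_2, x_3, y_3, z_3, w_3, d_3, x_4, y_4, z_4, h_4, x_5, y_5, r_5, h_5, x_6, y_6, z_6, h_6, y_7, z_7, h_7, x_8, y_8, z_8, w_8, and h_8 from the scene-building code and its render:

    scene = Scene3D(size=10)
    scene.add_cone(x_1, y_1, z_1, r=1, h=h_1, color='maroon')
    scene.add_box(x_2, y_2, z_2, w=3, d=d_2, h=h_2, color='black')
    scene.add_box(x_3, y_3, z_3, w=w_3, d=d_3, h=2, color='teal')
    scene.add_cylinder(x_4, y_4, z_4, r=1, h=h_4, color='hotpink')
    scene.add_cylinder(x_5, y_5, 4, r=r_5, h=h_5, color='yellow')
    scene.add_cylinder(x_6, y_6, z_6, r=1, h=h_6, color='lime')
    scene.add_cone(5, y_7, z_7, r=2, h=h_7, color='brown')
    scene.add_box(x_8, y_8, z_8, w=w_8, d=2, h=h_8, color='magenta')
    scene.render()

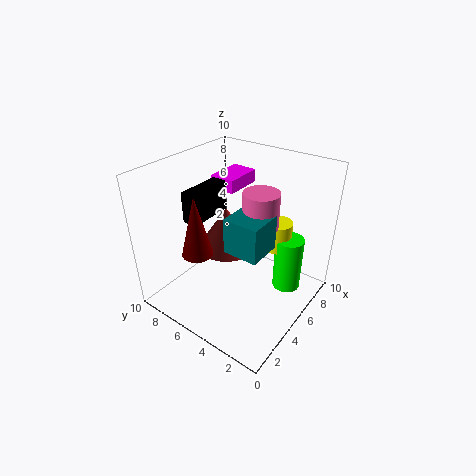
x_1 = 2; y_1 = 6; z_1 = 5; h_1 = 4; x_2 = 2; y_2 = 6; z_2 = 7; d_2 = 1; h_2 = 2; x_3 = 1; y_3 = 1; z_3 = 7; w_3 = 2; d_3 = 2; x_4 = 3; y_4 = 2; z_4 = 8; h_4 = 2; x_5 = 7; y_5 = 3; r_5 = 1; h_5 = 2; x_6 = 7; y_6 = 2; z_6 = 1; h_6 = 4; y_7 = 6; z_7 = 4; h_7 = 3; x_8 = 7; y_8 = 7; z_8 = 7; w_8 = 3; h_8 = 1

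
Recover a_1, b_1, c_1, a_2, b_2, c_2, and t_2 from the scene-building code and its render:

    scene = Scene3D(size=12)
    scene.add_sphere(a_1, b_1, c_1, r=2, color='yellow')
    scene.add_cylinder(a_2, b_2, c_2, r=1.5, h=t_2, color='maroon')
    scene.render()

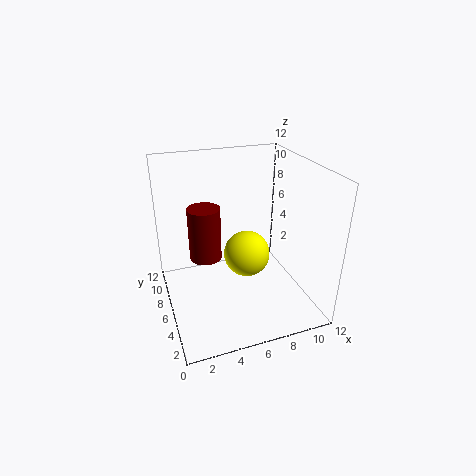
a_1 = 7, b_1 = 6.5, c_1 = 4, a_2 = 4, b_2 = 9.5, c_2 = 2.5, t_2 = 5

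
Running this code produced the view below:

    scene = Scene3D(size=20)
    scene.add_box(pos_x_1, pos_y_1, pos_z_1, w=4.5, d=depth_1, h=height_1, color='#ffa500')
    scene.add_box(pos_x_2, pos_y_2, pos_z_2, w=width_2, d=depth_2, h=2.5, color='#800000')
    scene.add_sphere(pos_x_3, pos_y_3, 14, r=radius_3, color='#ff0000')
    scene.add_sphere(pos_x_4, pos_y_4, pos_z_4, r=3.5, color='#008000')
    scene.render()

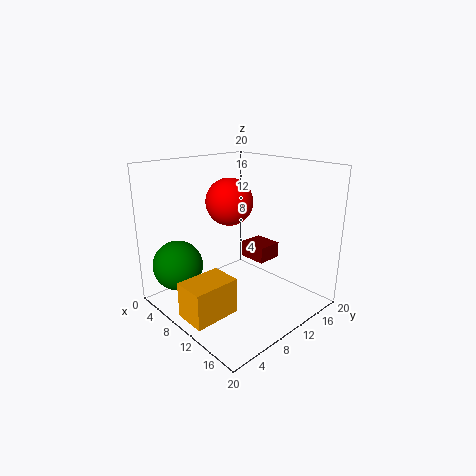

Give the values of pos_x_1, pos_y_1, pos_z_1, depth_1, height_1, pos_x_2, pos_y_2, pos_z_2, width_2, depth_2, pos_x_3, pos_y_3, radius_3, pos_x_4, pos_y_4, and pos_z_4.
pos_x_1 = 8; pos_y_1 = 1; pos_z_1 = 0.5; depth_1 = 6.5; height_1 = 5; pos_x_2 = 5; pos_y_2 = 15.5; pos_z_2 = 4; width_2 = 4.5; depth_2 = 4; pos_x_3 = 6; pos_y_3 = 12; radius_3 = 3.5; pos_x_4 = 4.5; pos_y_4 = 3.5; pos_z_4 = 6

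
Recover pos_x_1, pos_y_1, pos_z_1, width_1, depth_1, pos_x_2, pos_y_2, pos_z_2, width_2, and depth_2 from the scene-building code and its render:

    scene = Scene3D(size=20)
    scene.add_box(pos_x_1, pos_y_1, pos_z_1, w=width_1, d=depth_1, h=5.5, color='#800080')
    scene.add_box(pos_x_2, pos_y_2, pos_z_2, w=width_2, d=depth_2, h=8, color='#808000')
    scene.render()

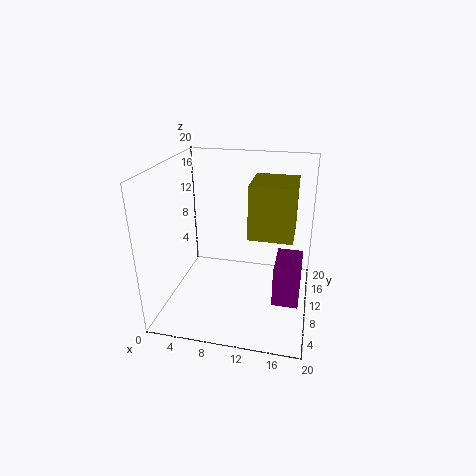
pos_x_1 = 15.5; pos_y_1 = 6; pos_z_1 = 2.5; width_1 = 3.5; depth_1 = 6; pos_x_2 = 11; pos_y_2 = 11.5; pos_z_2 = 9; width_2 = 6.5; depth_2 = 7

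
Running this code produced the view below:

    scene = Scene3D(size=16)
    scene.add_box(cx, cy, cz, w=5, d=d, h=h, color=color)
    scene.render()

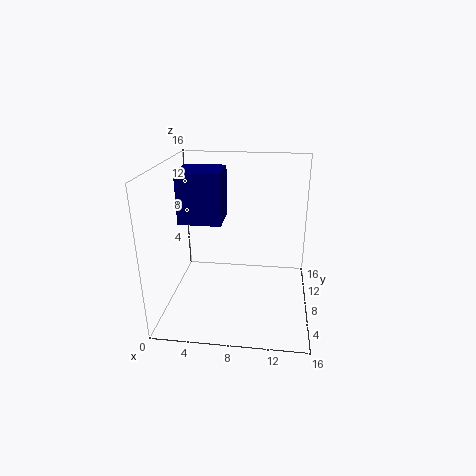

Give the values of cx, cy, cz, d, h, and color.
cx = 1, cy = 8.5, cz = 9, d = 4.5, h = 6, color = 'navy'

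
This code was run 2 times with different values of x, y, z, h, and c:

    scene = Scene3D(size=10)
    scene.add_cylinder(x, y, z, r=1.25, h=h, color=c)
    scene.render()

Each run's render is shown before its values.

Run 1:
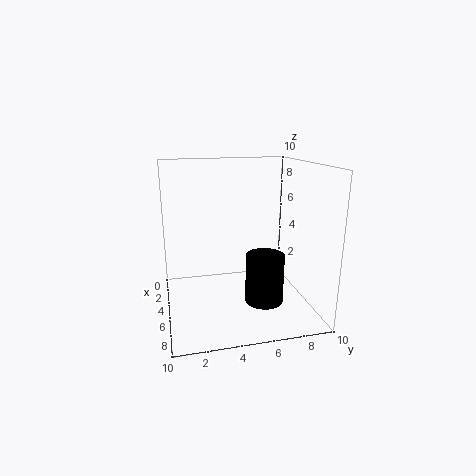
x = 7.25
y = 6.25
z = 1.25
h = 3.25
c = 'black'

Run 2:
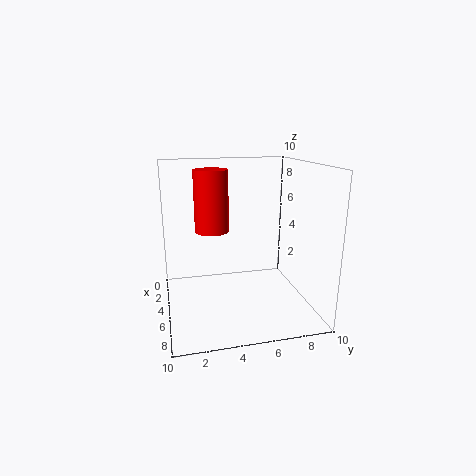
x = 3
y = 3.5
z = 5
h = 4.5
c = 'red'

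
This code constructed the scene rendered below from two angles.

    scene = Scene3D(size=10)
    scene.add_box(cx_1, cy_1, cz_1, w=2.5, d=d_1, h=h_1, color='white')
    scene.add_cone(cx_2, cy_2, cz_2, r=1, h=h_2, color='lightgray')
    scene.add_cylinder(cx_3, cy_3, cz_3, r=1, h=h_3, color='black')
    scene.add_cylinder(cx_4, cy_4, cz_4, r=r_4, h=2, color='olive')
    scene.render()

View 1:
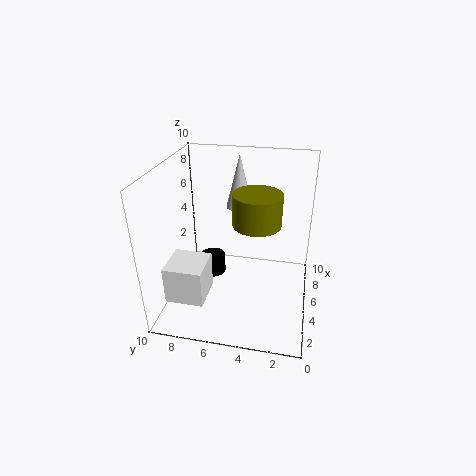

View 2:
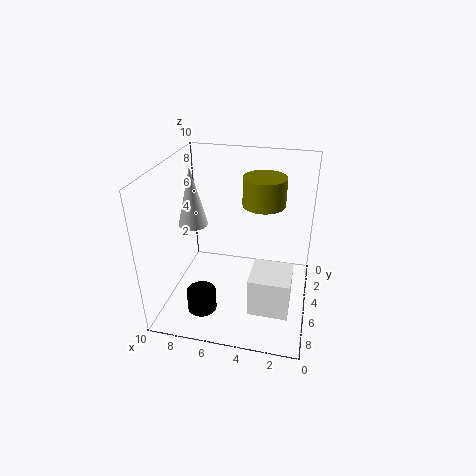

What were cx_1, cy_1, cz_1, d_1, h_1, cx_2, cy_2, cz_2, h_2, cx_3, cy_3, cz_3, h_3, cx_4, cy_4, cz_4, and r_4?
cx_1 = 1, cy_1 = 6.5, cz_1 = 2, d_1 = 2.5, h_1 = 2.5, cx_2 = 8, cy_2 = 5.5, cz_2 = 6, h_2 = 4, cx_3 = 7, cy_3 = 7.5, cz_3 = 0.5, h_3 = 1.5, cx_4 = 3.5, cy_4 = 3.5, cz_4 = 7, r_4 = 1.5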